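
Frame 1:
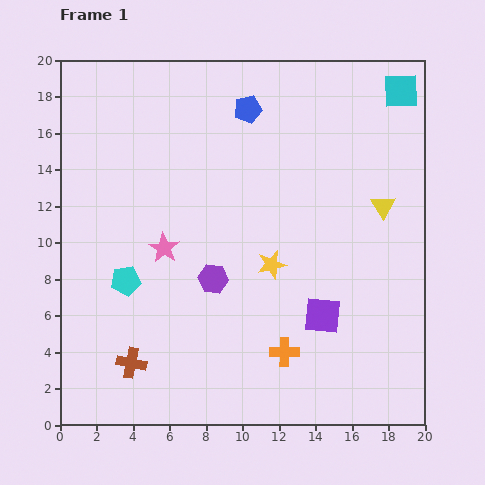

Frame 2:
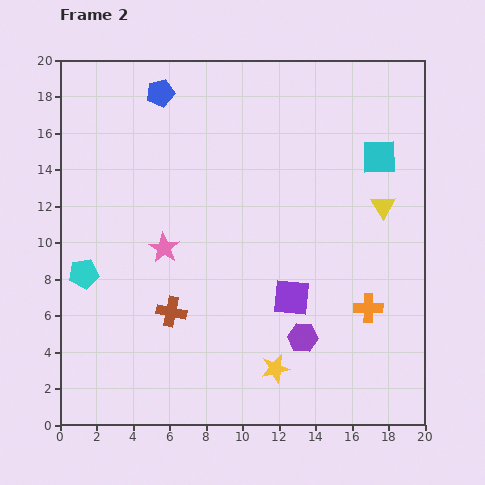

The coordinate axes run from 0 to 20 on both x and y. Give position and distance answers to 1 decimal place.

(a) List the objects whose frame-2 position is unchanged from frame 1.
the pink star, the yellow triangle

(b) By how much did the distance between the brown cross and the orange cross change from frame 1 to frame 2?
+2.4

Distance in frame 1: 8.4. Distance in frame 2: 10.8.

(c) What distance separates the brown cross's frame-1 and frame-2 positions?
3.6

The brown cross moved from (3.9, 3.4) to (6.1, 6.2), a distance of √(2.2² + 2.8²) ≈ 3.6.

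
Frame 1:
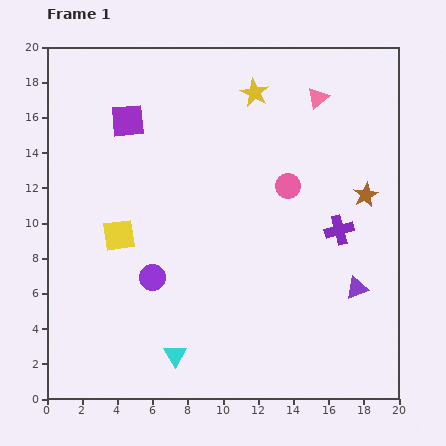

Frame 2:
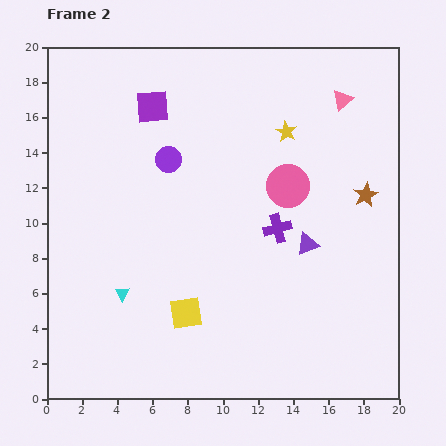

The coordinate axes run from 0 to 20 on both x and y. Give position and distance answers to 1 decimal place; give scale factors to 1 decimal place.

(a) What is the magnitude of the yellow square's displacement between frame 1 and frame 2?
5.8

The yellow square moved from (4.1, 9.3) to (7.9, 4.9), a distance of √(3.8² + 4.4²) ≈ 5.8.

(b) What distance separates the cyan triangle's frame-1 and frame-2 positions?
4.6

The cyan triangle moved from (7.3, 2.5) to (4.3, 6.0), a distance of √(3.0² + 3.5²) ≈ 4.6.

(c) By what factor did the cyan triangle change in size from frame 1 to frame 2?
0.7×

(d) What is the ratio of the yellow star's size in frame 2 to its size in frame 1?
0.8×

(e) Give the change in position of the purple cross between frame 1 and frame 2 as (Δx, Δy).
(-3.5, 0.1)

The purple cross was at (16.6, 9.6) in frame 1 and (13.1, 9.7) in frame 2.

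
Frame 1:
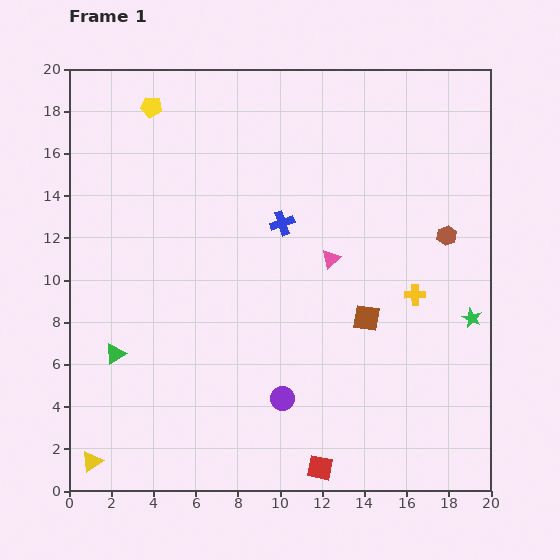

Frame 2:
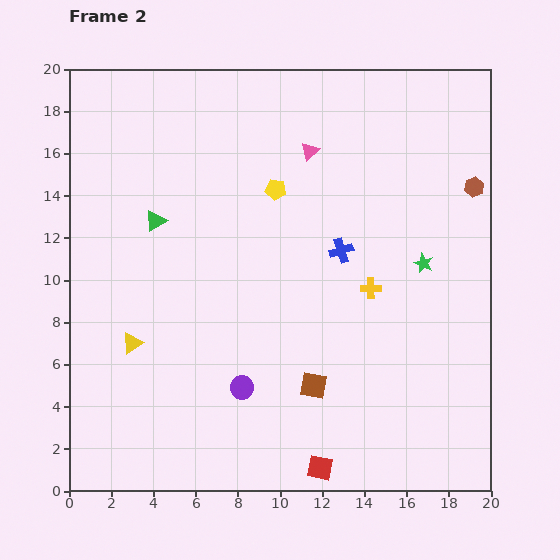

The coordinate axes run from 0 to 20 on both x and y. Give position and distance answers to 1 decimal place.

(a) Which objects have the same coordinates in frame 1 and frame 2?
the red square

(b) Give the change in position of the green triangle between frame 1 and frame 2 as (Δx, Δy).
(1.9, 6.3)

The green triangle was at (2.2, 6.5) in frame 1 and (4.1, 12.8) in frame 2.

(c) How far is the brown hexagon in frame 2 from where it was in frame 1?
2.6

The brown hexagon moved from (17.9, 12.1) to (19.2, 14.4), a distance of √(1.3² + 2.3²) ≈ 2.6.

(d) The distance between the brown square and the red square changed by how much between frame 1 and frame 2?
-3.5

Distance in frame 1: 7.4. Distance in frame 2: 3.9.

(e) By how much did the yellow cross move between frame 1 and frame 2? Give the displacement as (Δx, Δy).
(-2.1, 0.3)

The yellow cross was at (16.4, 9.3) in frame 1 and (14.3, 9.6) in frame 2.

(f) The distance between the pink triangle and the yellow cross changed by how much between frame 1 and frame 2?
+2.8

Distance in frame 1: 4.3. Distance in frame 2: 7.1.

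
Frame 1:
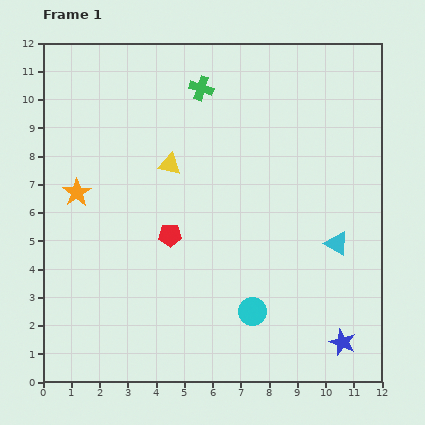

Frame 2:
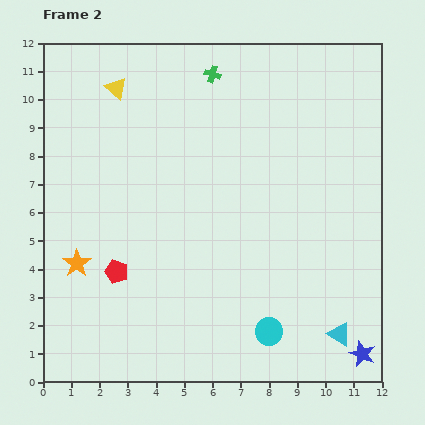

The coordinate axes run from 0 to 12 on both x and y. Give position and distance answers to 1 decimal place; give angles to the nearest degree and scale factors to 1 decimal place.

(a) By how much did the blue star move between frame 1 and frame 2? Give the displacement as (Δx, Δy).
(0.7, -0.4)

The blue star was at (10.6, 1.4) in frame 1 and (11.3, 1.0) in frame 2.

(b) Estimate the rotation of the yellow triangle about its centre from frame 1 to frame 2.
27° clockwise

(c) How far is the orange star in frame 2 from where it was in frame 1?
2.5

The orange star moved from (1.2, 6.7) to (1.2, 4.2), a distance of √(0.0² + 2.5²) ≈ 2.5.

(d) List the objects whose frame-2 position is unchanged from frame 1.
none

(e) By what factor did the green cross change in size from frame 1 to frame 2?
0.7×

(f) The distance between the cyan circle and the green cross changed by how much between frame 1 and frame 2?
+1.2

Distance in frame 1: 8.1. Distance in frame 2: 9.3.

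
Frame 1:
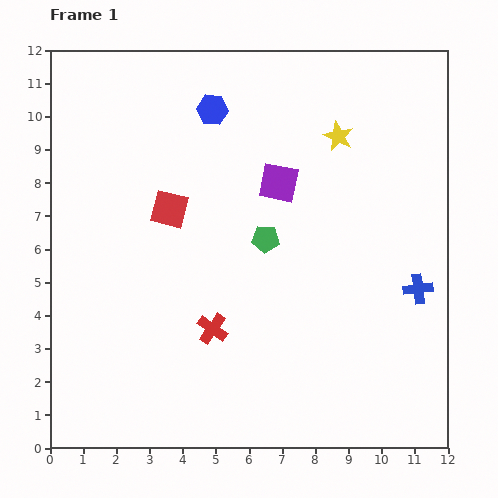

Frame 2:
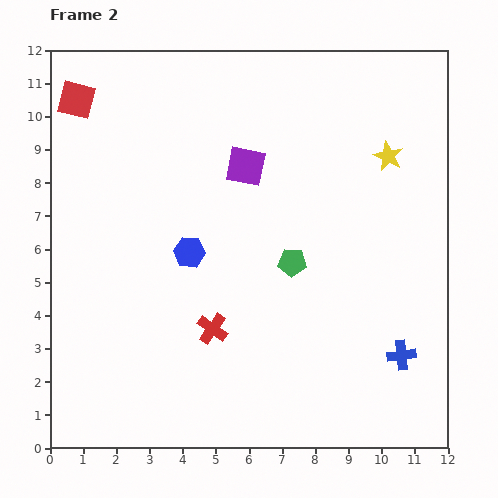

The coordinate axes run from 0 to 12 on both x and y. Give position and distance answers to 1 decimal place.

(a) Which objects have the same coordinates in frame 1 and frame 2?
the red cross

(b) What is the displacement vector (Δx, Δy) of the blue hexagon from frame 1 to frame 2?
(-0.7, -4.3)

The blue hexagon was at (4.9, 10.2) in frame 1 and (4.2, 5.9) in frame 2.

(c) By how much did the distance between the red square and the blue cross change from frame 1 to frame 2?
+4.6

Distance in frame 1: 7.9. Distance in frame 2: 12.5.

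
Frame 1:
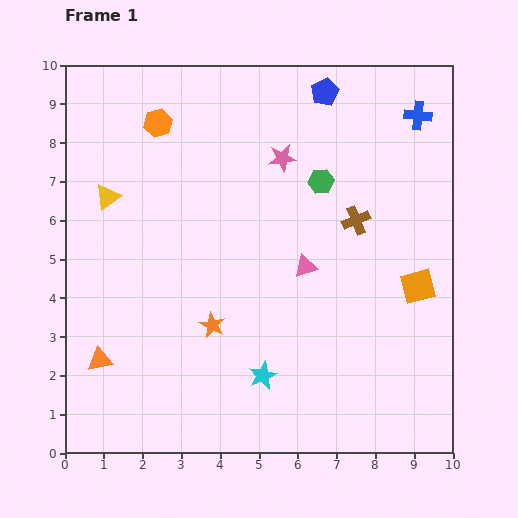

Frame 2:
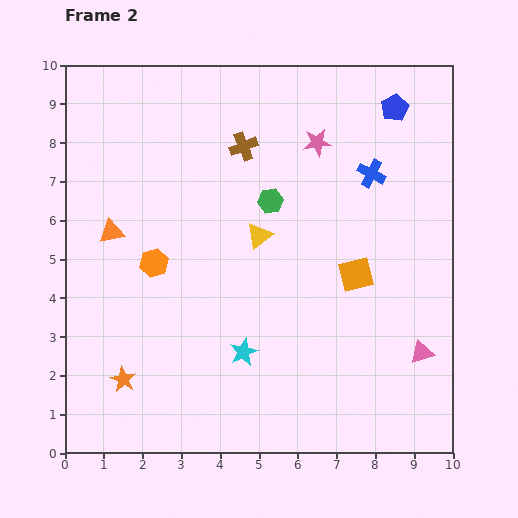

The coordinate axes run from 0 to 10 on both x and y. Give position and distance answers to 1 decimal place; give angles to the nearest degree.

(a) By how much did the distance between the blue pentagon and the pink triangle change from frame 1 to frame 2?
+1.8

Distance in frame 1: 4.5. Distance in frame 2: 6.3.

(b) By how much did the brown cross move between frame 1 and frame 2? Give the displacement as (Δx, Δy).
(-2.9, 1.9)

The brown cross was at (7.5, 6.0) in frame 1 and (4.6, 7.9) in frame 2.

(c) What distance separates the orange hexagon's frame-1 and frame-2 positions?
3.6

The orange hexagon moved from (2.4, 8.5) to (2.3, 4.9), a distance of √(0.1² + 3.6²) ≈ 3.6.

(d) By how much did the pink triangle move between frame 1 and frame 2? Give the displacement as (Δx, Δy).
(3.0, -2.2)

The pink triangle was at (6.2, 4.8) in frame 1 and (9.2, 2.6) in frame 2.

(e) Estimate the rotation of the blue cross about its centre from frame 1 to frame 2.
22° clockwise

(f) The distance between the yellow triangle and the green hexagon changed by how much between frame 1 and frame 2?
-4.6

Distance in frame 1: 5.5. Distance in frame 2: 0.9.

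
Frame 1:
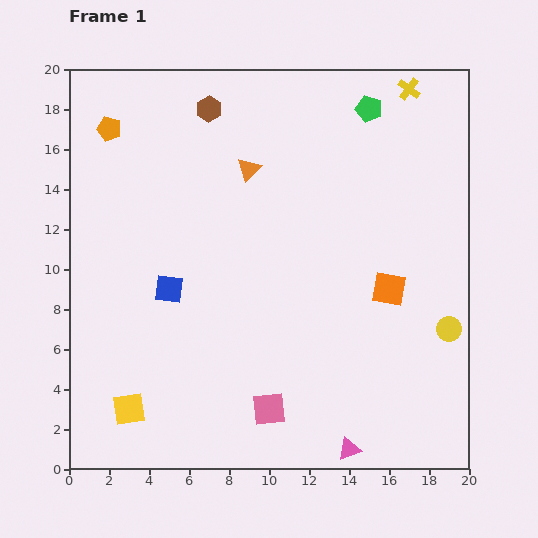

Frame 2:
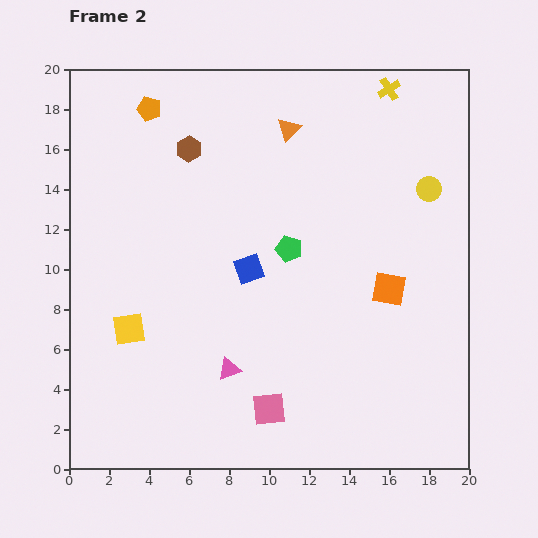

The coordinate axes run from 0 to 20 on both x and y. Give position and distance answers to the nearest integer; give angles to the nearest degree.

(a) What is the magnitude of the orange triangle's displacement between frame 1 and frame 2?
3

The orange triangle moved from (9, 15) to (11, 17), a distance of √(2² + 2²) ≈ 3.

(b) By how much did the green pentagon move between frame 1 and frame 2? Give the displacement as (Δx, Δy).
(-4, -7)

The green pentagon was at (15, 18) in frame 1 and (11, 11) in frame 2.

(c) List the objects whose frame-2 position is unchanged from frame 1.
the pink square, the orange square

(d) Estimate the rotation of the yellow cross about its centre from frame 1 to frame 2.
22° clockwise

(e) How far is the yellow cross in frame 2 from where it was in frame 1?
1

The yellow cross moved from (17, 19) to (16, 19), a distance of √(1² + 0²) ≈ 1.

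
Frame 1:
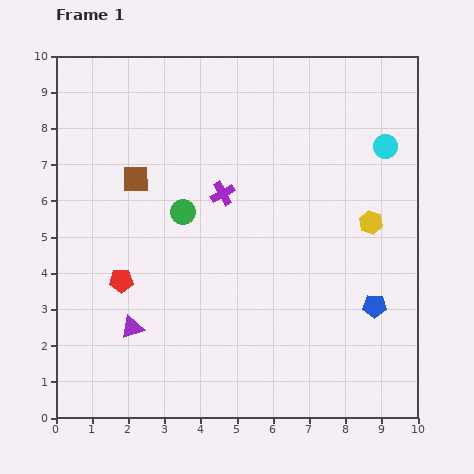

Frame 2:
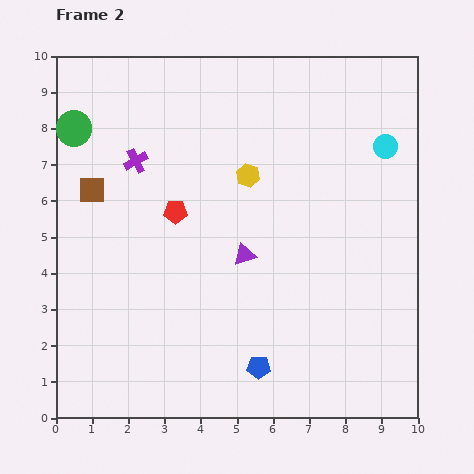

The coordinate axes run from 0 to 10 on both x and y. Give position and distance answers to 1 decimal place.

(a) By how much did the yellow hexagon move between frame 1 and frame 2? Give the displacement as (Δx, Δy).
(-3.4, 1.3)

The yellow hexagon was at (8.7, 5.4) in frame 1 and (5.3, 6.7) in frame 2.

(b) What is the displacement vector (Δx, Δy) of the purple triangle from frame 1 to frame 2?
(3.1, 2.0)

The purple triangle was at (2.1, 2.5) in frame 1 and (5.2, 4.5) in frame 2.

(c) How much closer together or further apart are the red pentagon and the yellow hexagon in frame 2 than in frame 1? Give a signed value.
-4.9

Distance in frame 1: 7.1. Distance in frame 2: 2.2.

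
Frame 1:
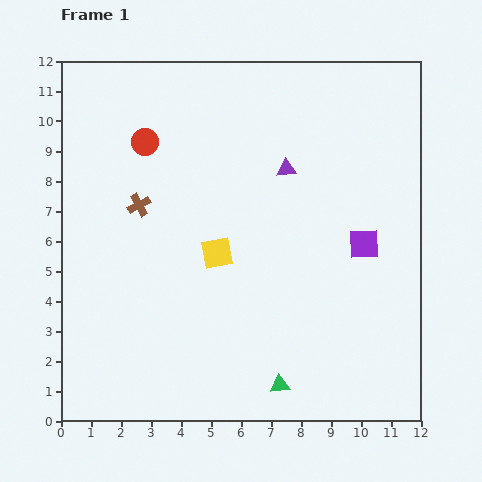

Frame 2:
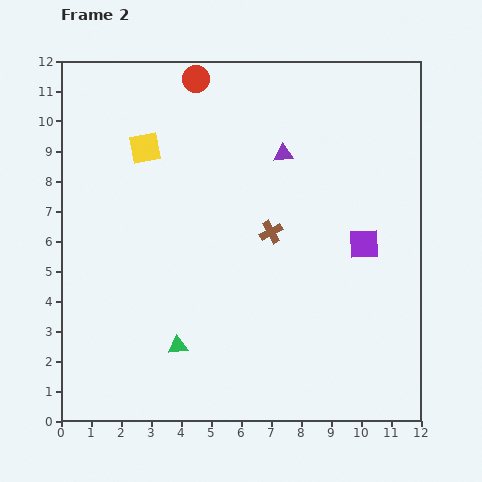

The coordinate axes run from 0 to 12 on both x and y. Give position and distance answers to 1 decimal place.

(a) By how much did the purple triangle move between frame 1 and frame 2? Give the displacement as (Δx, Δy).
(-0.1, 0.5)

The purple triangle was at (7.5, 8.4) in frame 1 and (7.4, 8.9) in frame 2.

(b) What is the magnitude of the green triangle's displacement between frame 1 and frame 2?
3.6

The green triangle moved from (7.3, 1.2) to (3.9, 2.5), a distance of √(3.4² + 1.3²) ≈ 3.6.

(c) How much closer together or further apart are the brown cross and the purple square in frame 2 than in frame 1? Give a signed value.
-4.5

Distance in frame 1: 7.6. Distance in frame 2: 3.1.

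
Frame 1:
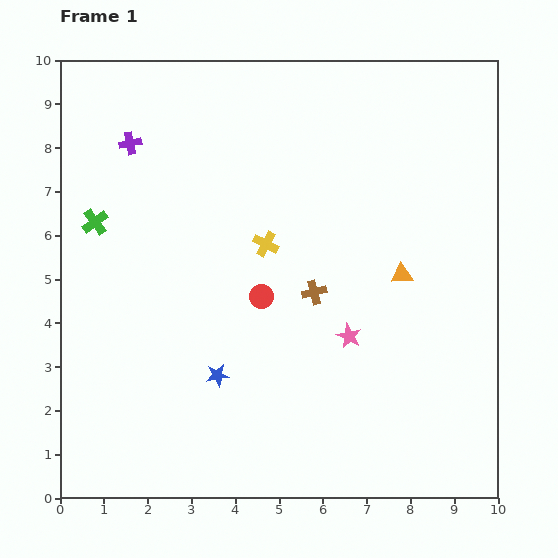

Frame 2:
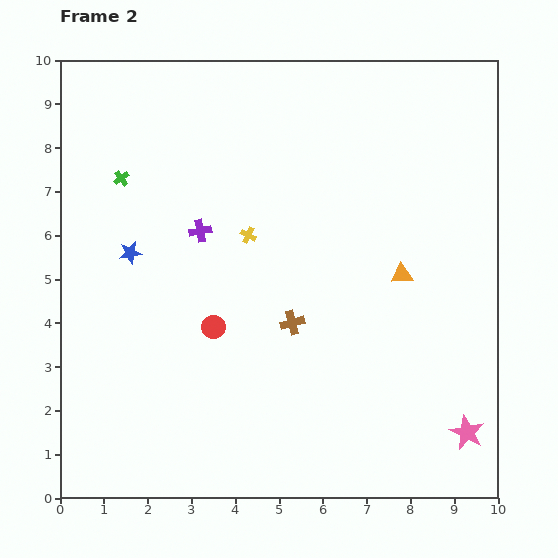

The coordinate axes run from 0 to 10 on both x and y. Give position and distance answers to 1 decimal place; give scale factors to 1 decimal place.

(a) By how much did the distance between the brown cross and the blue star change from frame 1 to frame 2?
+1.1

Distance in frame 1: 2.9. Distance in frame 2: 4.0.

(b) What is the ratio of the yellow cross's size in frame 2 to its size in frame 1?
0.6×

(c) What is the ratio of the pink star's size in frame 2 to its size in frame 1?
1.4×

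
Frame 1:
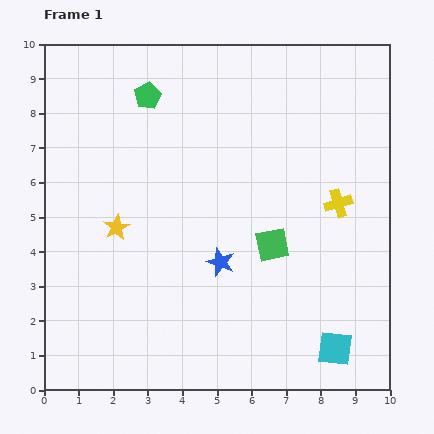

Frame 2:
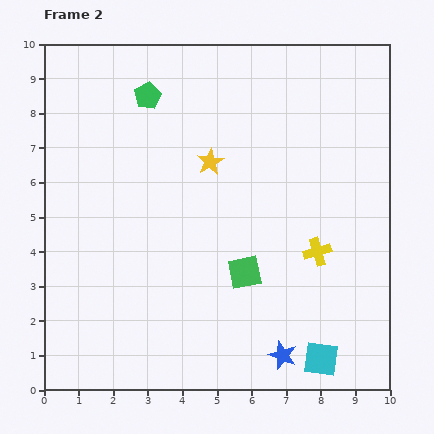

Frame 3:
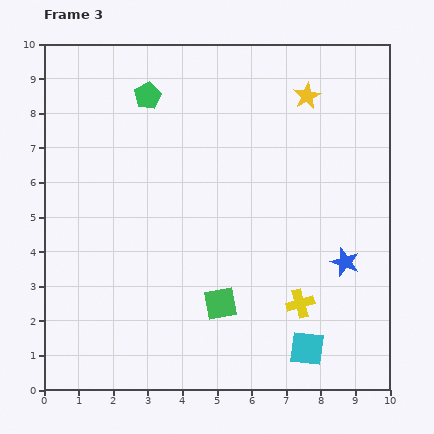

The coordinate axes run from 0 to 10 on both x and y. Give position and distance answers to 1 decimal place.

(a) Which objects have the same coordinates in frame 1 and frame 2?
the green pentagon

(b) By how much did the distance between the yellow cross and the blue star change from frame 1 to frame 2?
-0.6

Distance in frame 1: 3.8. Distance in frame 2: 3.2.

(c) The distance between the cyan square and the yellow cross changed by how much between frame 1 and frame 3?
-2.9

Distance in frame 1: 4.2. Distance in frame 3: 1.3.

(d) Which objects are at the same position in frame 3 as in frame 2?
the green pentagon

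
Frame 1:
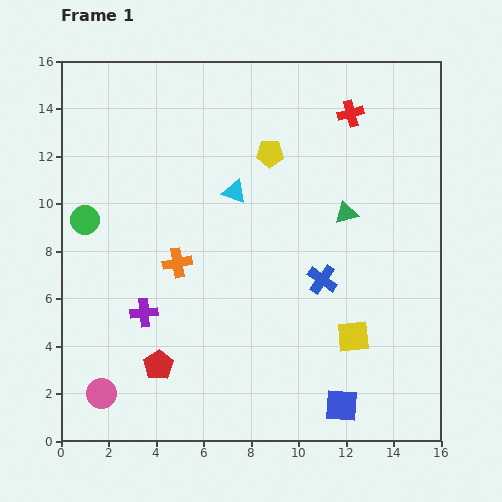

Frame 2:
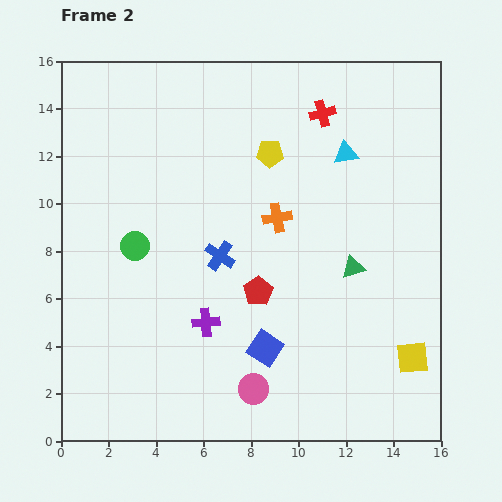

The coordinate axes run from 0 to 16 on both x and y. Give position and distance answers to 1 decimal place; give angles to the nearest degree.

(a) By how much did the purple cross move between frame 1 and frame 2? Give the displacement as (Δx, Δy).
(2.6, -0.4)

The purple cross was at (3.5, 5.4) in frame 1 and (6.1, 5.0) in frame 2.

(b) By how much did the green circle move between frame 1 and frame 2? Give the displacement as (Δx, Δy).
(2.1, -1.1)

The green circle was at (1.0, 9.3) in frame 1 and (3.1, 8.2) in frame 2.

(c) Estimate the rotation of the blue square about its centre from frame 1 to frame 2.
30° clockwise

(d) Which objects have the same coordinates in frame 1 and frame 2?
the yellow pentagon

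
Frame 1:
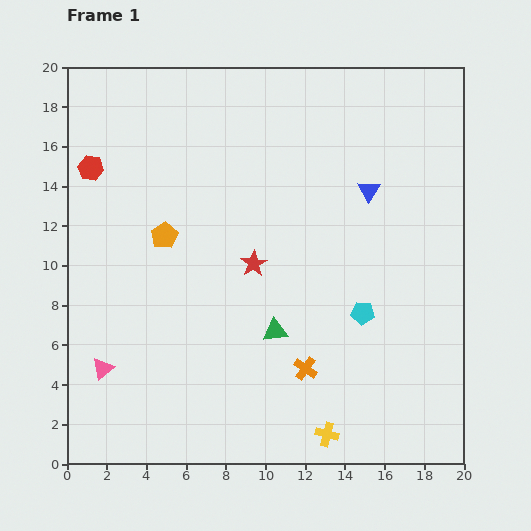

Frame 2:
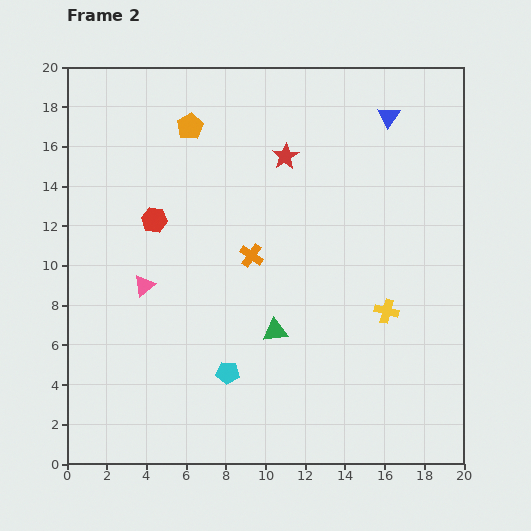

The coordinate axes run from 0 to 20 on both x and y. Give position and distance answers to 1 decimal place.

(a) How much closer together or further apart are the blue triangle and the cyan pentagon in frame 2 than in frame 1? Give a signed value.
+9.0

Distance in frame 1: 6.2. Distance in frame 2: 15.2.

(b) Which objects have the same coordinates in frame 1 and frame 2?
the green triangle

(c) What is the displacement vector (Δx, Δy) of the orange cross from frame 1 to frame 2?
(-2.7, 5.7)

The orange cross was at (12.0, 4.8) in frame 1 and (9.3, 10.5) in frame 2.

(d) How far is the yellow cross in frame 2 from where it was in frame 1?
6.9

The yellow cross moved from (13.1, 1.5) to (16.1, 7.7), a distance of √(3.0² + 6.2²) ≈ 6.9.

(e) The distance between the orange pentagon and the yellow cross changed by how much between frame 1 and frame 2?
+0.7

Distance in frame 1: 12.9. Distance in frame 2: 13.6.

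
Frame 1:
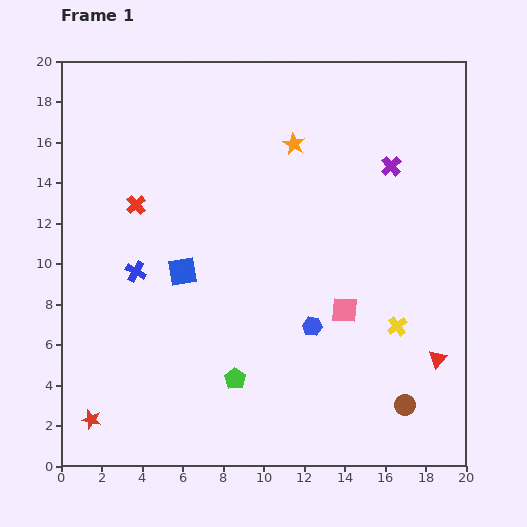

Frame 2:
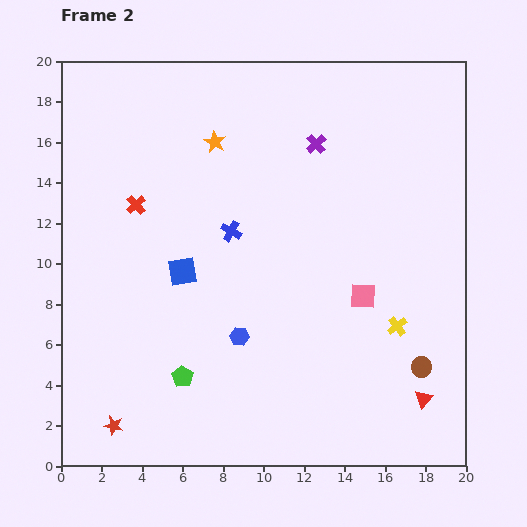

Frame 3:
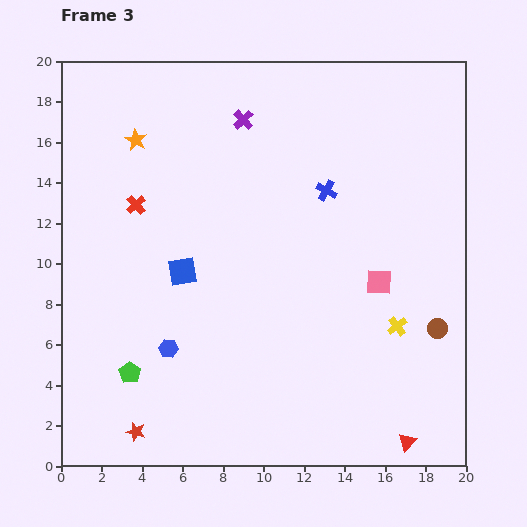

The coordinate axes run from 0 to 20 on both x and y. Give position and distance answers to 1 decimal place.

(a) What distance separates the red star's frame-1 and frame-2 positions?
1.1

The red star moved from (1.5, 2.3) to (2.6, 2.0), a distance of √(1.1² + 0.3²) ≈ 1.1.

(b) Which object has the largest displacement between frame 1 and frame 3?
the blue cross

(moved 10.2; next 7.8)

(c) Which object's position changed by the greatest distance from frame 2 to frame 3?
the blue cross

(moved 5.1; next 3.9)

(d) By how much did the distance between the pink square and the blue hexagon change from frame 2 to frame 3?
+4.5

Distance in frame 2: 6.4. Distance in frame 3: 10.9.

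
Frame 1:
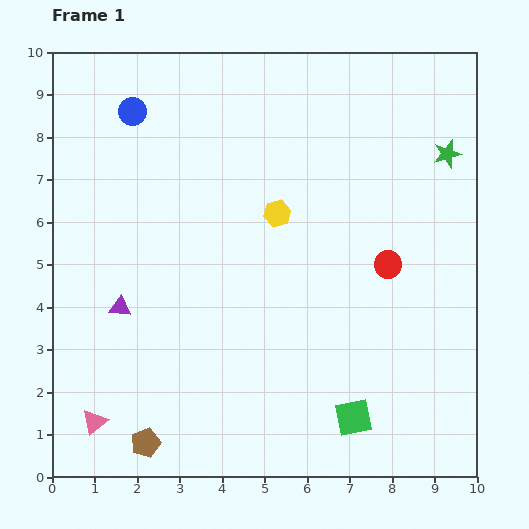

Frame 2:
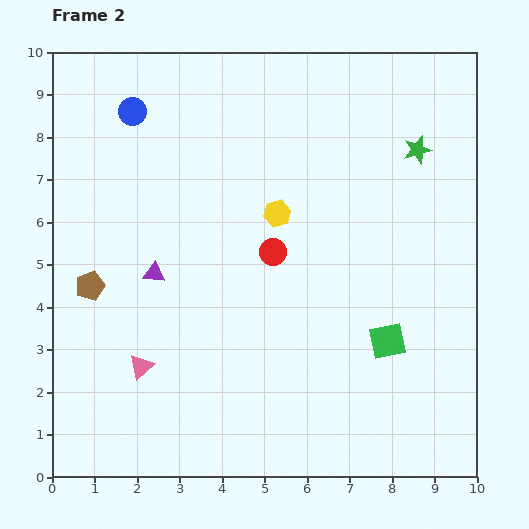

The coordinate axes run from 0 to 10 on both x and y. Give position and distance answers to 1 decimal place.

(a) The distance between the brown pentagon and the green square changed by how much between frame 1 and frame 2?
+2.2

Distance in frame 1: 4.9. Distance in frame 2: 7.1.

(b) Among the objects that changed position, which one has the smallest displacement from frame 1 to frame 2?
the green star

(moved 0.7)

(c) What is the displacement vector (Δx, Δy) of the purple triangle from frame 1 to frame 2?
(0.8, 0.8)

The purple triangle was at (1.6, 4.0) in frame 1 and (2.4, 4.8) in frame 2.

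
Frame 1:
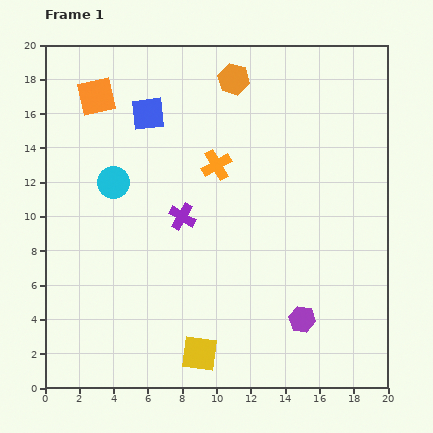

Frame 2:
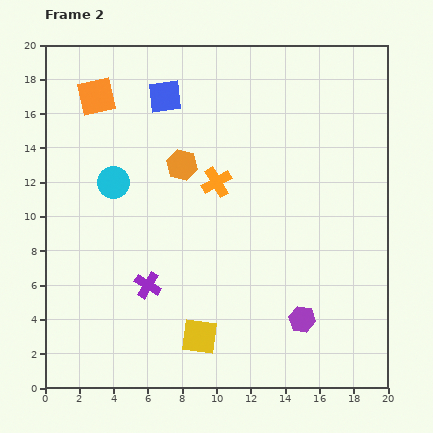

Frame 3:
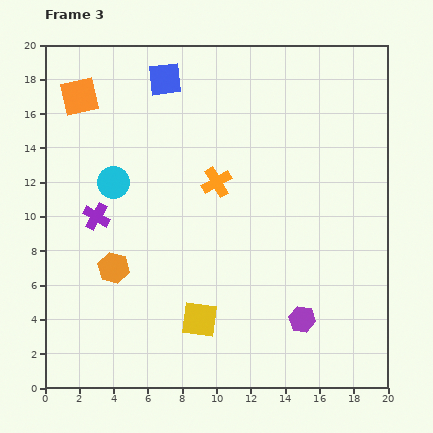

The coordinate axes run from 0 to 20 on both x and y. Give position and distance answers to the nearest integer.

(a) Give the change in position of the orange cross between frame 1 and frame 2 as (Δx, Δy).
(0, -1)

The orange cross was at (10, 13) in frame 1 and (10, 12) in frame 2.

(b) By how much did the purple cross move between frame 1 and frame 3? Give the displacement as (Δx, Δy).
(-5, 0)

The purple cross was at (8, 10) in frame 1 and (3, 10) in frame 3.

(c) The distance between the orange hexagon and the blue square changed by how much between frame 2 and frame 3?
+7

Distance in frame 2: 4. Distance in frame 3: 11.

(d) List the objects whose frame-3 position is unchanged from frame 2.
the purple hexagon, the cyan circle, the orange cross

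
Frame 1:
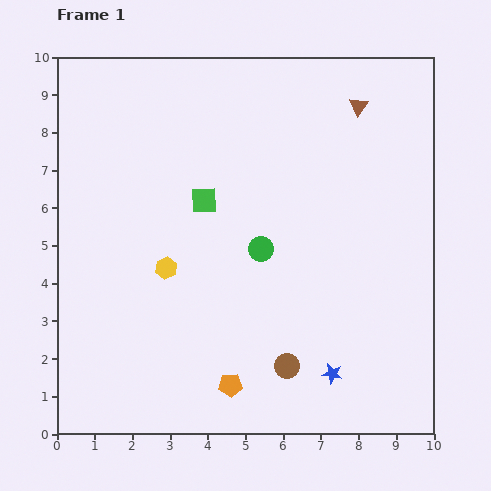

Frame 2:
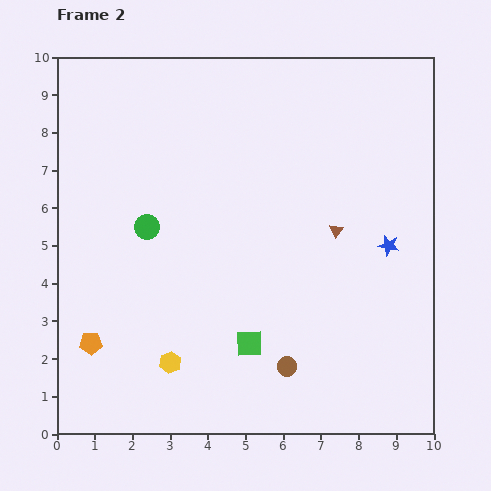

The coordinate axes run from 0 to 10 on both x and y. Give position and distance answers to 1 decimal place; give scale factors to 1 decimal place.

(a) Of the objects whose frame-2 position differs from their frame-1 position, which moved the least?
the yellow hexagon

(moved 2.5)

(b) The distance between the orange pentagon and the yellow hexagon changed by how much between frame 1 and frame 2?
-1.3

Distance in frame 1: 3.5. Distance in frame 2: 2.2.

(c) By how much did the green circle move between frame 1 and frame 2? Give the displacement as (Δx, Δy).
(-3.0, 0.6)

The green circle was at (5.4, 4.9) in frame 1 and (2.4, 5.5) in frame 2.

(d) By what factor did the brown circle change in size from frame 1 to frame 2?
0.8×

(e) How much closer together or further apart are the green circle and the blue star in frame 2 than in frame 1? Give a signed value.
+2.6

Distance in frame 1: 3.8. Distance in frame 2: 6.4.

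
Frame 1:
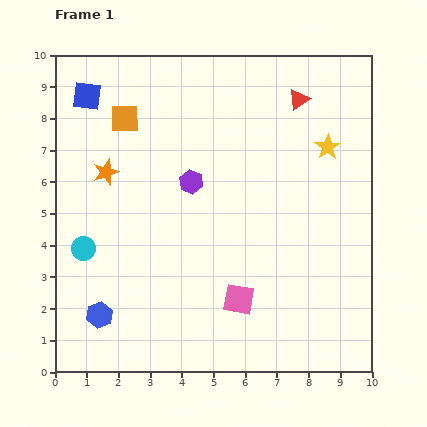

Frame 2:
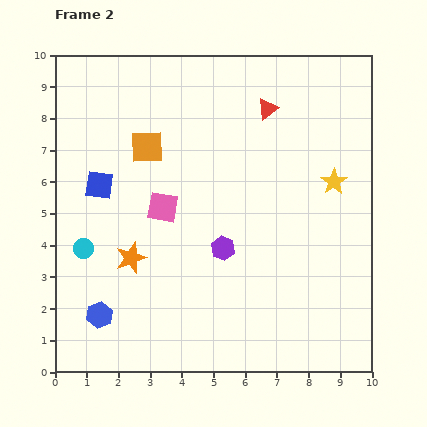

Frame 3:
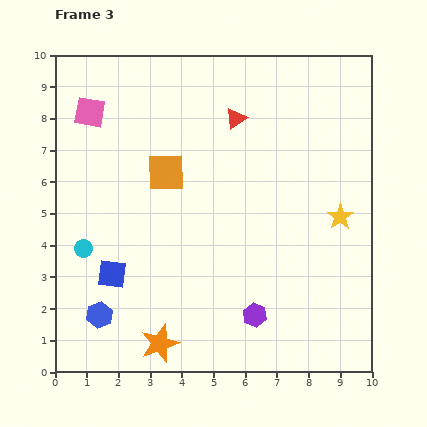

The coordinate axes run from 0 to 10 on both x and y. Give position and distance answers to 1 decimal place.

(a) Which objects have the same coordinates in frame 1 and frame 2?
the blue hexagon, the cyan circle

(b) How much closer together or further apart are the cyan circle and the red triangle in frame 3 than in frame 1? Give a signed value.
-2.0

Distance in frame 1: 8.3. Distance in frame 3: 6.3.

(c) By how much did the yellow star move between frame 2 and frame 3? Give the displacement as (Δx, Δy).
(0.2, -1.1)

The yellow star was at (8.8, 6.0) in frame 2 and (9.0, 4.9) in frame 3.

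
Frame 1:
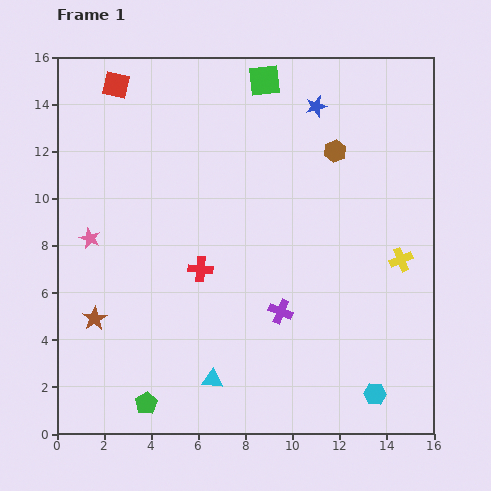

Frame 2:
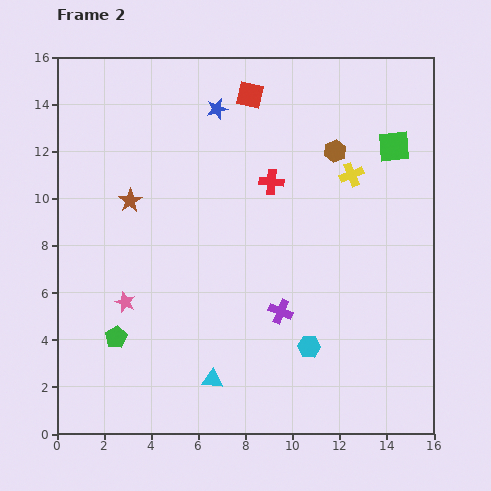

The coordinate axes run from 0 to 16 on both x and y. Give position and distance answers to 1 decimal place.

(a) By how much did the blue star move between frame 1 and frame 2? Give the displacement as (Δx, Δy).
(-4.2, -0.1)

The blue star was at (11.0, 13.9) in frame 1 and (6.8, 13.8) in frame 2.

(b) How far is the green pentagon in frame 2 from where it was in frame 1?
3.1

The green pentagon moved from (3.8, 1.3) to (2.5, 4.1), a distance of √(1.3² + 2.8²) ≈ 3.1.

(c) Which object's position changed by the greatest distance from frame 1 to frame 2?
the green square

(moved 6.2; next 5.7)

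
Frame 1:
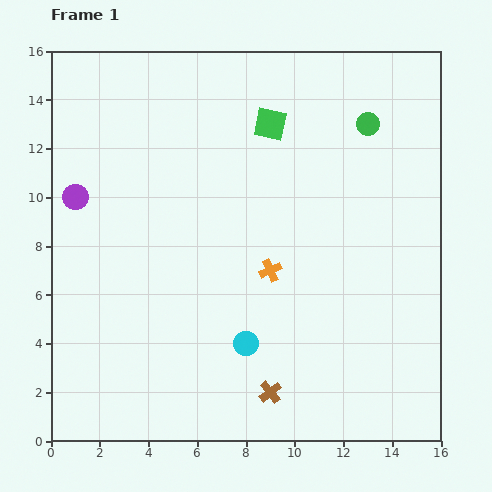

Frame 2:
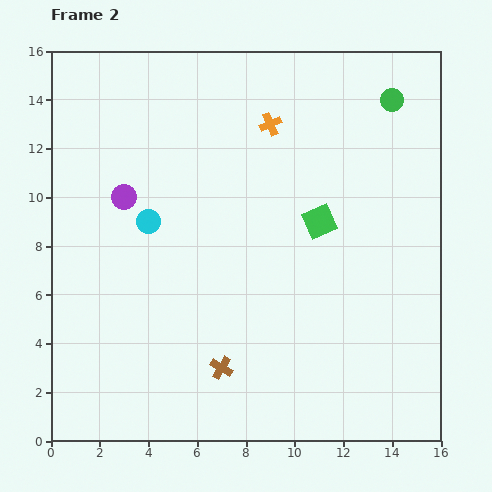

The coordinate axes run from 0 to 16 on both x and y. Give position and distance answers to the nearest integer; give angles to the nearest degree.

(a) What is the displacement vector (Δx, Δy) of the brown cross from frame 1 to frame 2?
(-2, 1)

The brown cross was at (9, 2) in frame 1 and (7, 3) in frame 2.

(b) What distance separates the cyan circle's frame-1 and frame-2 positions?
6

The cyan circle moved from (8, 4) to (4, 9), a distance of √(4² + 5²) ≈ 6.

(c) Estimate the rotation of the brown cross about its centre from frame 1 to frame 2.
21° counter-clockwise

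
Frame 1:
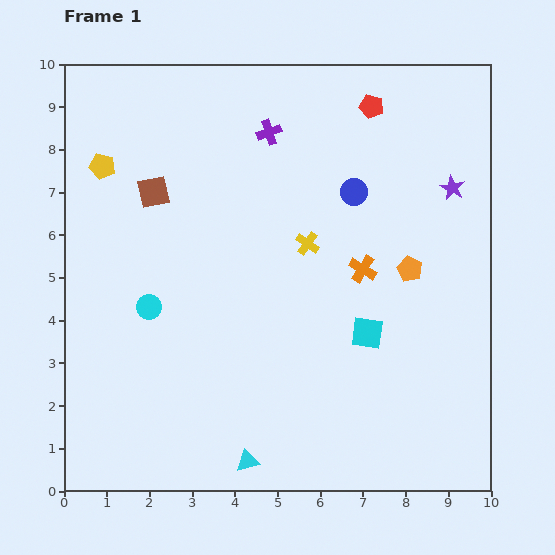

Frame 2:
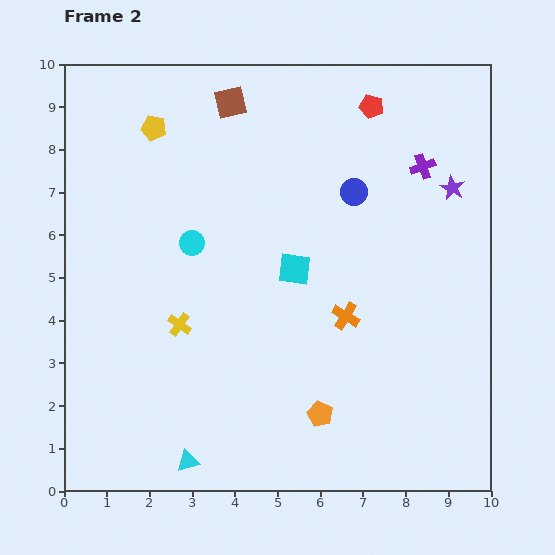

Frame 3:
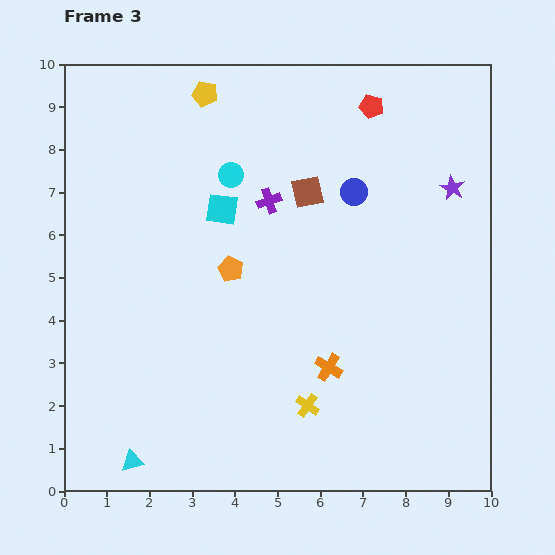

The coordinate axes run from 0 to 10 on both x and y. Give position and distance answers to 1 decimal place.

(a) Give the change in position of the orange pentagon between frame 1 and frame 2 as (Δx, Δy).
(-2.1, -3.4)

The orange pentagon was at (8.1, 5.2) in frame 1 and (6.0, 1.8) in frame 2.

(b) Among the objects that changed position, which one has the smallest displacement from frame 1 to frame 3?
the purple cross

(moved 1.6)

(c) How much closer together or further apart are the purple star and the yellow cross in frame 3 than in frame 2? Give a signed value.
-1.1

Distance in frame 2: 7.2. Distance in frame 3: 6.1.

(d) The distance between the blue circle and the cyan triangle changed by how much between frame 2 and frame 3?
+0.8

Distance in frame 2: 7.4. Distance in frame 3: 8.2.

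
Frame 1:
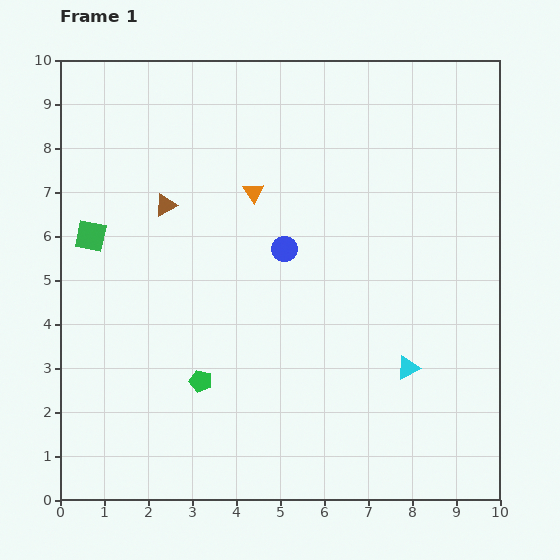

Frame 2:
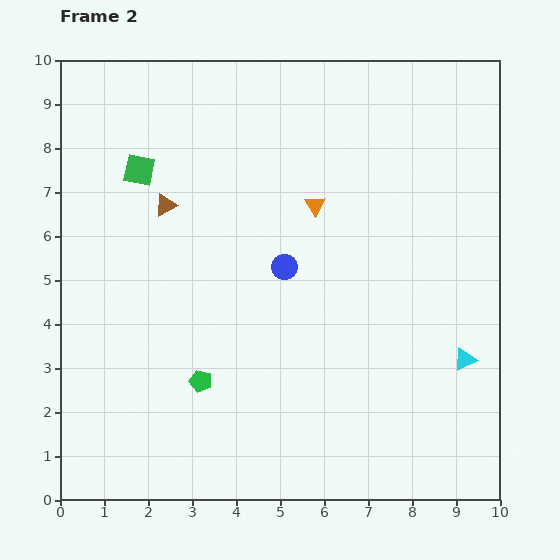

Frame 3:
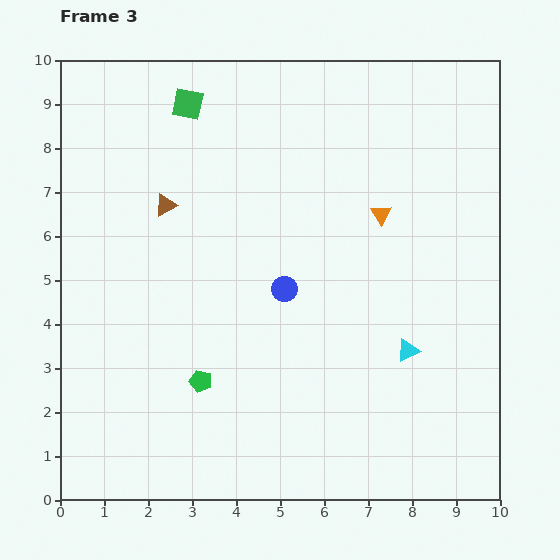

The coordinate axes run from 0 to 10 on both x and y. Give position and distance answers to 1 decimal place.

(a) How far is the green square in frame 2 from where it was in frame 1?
1.9

The green square moved from (0.7, 6.0) to (1.8, 7.5), a distance of √(1.1² + 1.5²) ≈ 1.9.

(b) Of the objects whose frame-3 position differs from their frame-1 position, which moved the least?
the cyan triangle

(moved 0.4)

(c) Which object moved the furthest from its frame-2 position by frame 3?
the green square

(moved 1.9; next 1.5)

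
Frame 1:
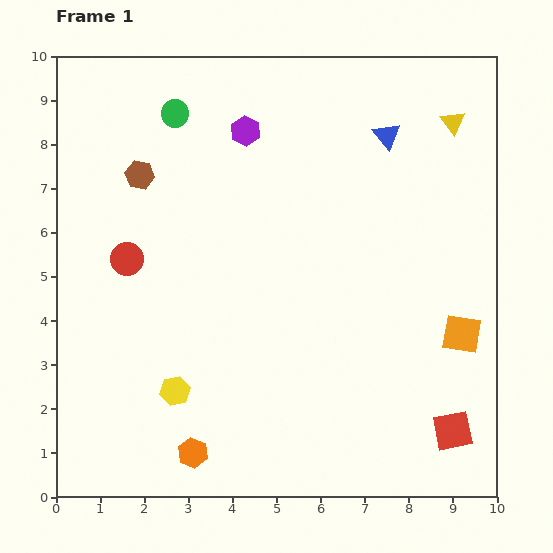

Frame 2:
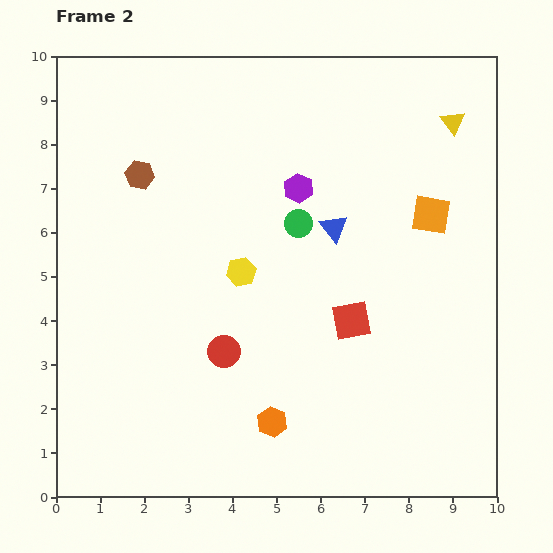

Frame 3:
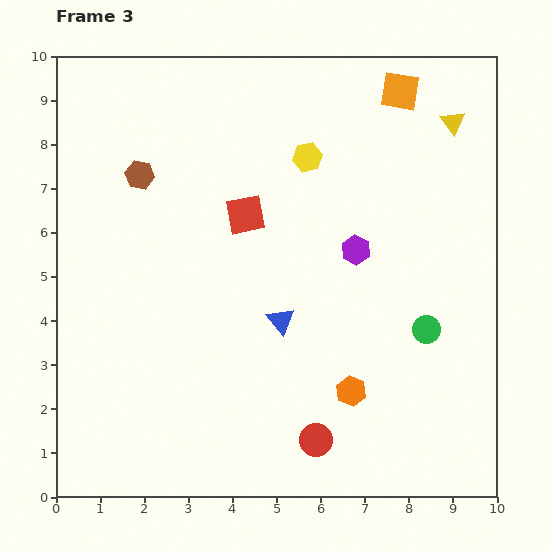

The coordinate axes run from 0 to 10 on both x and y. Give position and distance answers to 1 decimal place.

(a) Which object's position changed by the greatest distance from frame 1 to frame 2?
the green circle

(moved 3.8; next 3.4)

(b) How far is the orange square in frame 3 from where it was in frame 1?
5.7

The orange square moved from (9.2, 3.7) to (7.8, 9.2), a distance of √(1.4² + 5.5²) ≈ 5.7.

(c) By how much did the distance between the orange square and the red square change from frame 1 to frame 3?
+2.3

Distance in frame 1: 2.2. Distance in frame 3: 4.5.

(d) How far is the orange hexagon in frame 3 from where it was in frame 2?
1.9

The orange hexagon moved from (4.9, 1.7) to (6.7, 2.4), a distance of √(1.8² + 0.7²) ≈ 1.9.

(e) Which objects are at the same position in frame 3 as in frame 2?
the brown hexagon, the yellow triangle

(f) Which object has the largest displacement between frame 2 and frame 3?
the green circle

(moved 3.8; next 3.4)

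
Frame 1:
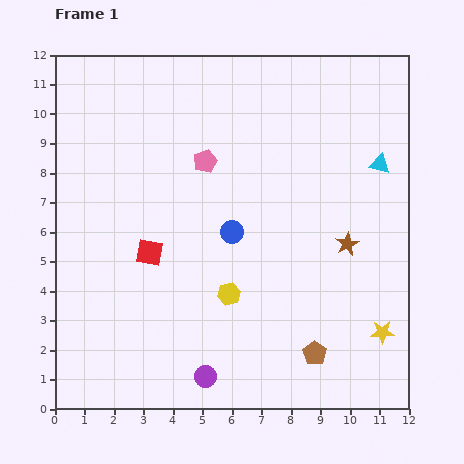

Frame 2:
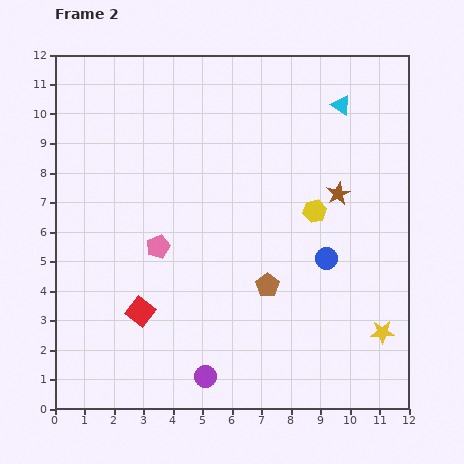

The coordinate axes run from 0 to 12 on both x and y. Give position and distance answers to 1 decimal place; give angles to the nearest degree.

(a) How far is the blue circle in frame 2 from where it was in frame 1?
3.3

The blue circle moved from (6.0, 6.0) to (9.2, 5.1), a distance of √(3.2² + 0.9²) ≈ 3.3.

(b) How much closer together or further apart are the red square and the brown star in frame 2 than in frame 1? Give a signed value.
+1.1

Distance in frame 1: 6.7. Distance in frame 2: 7.8.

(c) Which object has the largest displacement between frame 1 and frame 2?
the yellow hexagon

(moved 4.0; next 3.3)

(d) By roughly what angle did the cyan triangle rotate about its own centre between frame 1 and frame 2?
18° clockwise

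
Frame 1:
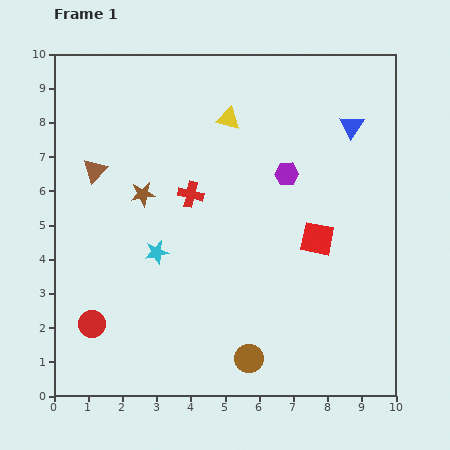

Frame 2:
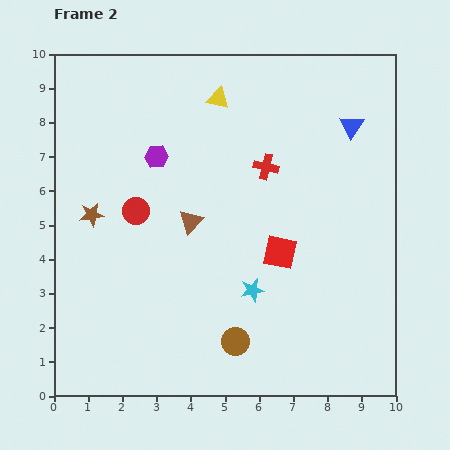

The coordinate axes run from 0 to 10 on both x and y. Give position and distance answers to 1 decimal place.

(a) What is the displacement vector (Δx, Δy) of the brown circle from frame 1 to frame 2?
(-0.4, 0.5)

The brown circle was at (5.7, 1.1) in frame 1 and (5.3, 1.6) in frame 2.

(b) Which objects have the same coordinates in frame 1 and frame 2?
the blue triangle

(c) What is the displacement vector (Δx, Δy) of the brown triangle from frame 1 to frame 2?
(2.8, -1.5)

The brown triangle was at (1.2, 6.6) in frame 1 and (4.0, 5.1) in frame 2.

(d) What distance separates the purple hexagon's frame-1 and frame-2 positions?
3.8

The purple hexagon moved from (6.8, 6.5) to (3.0, 7.0), a distance of √(3.8² + 0.5²) ≈ 3.8.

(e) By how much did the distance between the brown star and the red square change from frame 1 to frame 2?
+0.3

Distance in frame 1: 5.3. Distance in frame 2: 5.6.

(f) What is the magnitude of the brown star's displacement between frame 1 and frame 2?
1.6

The brown star moved from (2.6, 5.9) to (1.1, 5.3), a distance of √(1.5² + 0.6²) ≈ 1.6.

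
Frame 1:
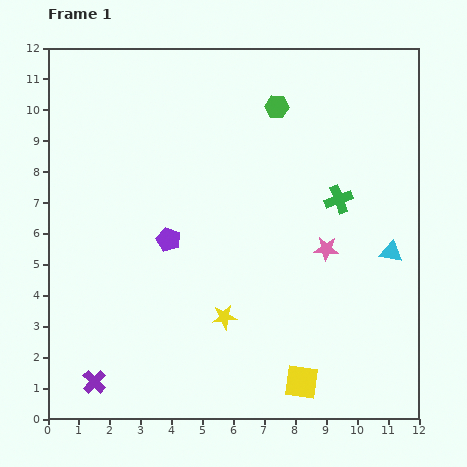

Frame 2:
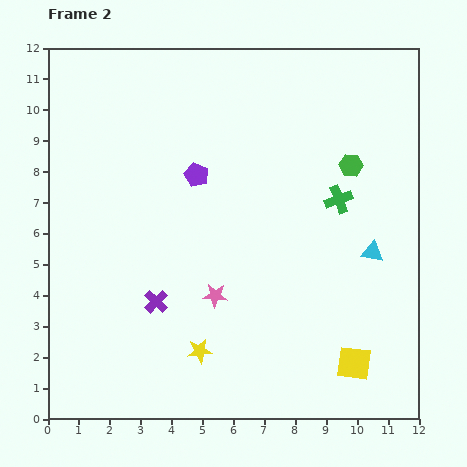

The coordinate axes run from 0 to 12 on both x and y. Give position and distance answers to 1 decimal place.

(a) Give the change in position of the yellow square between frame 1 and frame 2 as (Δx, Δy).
(1.7, 0.6)

The yellow square was at (8.2, 1.2) in frame 1 and (9.9, 1.8) in frame 2.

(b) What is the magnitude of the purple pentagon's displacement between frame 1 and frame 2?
2.3

The purple pentagon moved from (3.9, 5.8) to (4.8, 7.9), a distance of √(0.9² + 2.1²) ≈ 2.3.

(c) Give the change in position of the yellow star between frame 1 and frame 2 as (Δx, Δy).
(-0.8, -1.1)

The yellow star was at (5.7, 3.3) in frame 1 and (4.9, 2.2) in frame 2.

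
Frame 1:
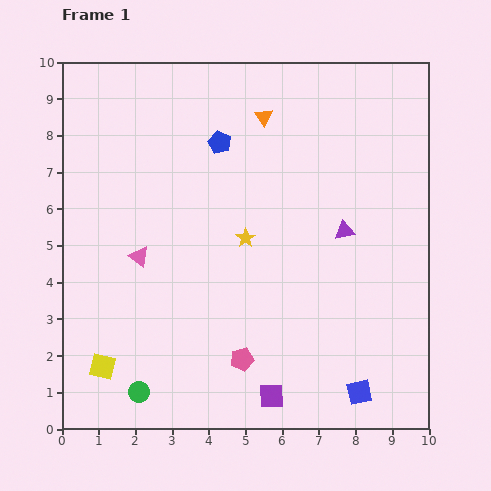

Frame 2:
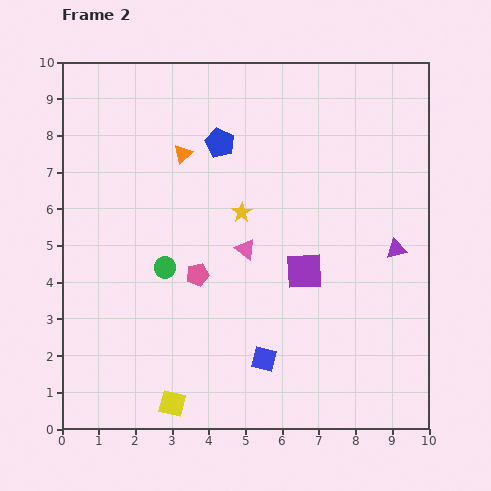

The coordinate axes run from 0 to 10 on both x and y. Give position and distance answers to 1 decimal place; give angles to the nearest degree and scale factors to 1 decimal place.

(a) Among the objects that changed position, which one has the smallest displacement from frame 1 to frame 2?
the yellow star

(moved 0.7)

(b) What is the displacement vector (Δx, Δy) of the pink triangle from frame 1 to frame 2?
(2.9, 0.2)

The pink triangle was at (2.1, 4.7) in frame 1 and (5.0, 4.9) in frame 2.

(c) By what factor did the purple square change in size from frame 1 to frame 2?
1.5×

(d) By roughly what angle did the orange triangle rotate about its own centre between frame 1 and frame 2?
24° clockwise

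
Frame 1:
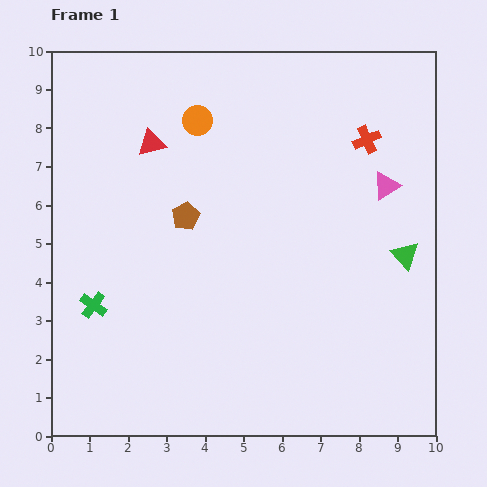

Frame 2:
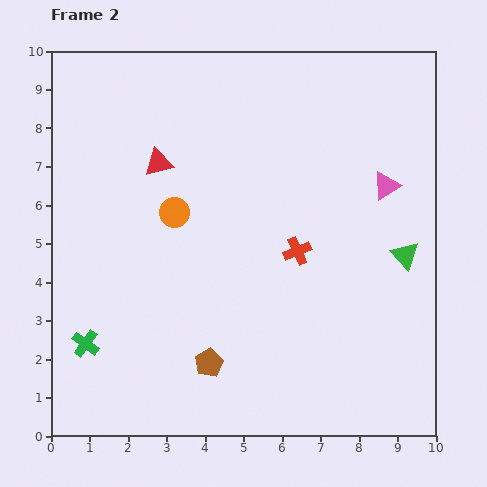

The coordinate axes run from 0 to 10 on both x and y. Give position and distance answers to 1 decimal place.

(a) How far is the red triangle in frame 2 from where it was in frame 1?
0.5

The red triangle moved from (2.6, 7.6) to (2.8, 7.1), a distance of √(0.2² + 0.5²) ≈ 0.5.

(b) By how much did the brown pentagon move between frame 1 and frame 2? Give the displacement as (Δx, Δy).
(0.6, -3.8)

The brown pentagon was at (3.5, 5.7) in frame 1 and (4.1, 1.9) in frame 2.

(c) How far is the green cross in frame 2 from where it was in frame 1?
1.0

The green cross moved from (1.1, 3.4) to (0.9, 2.4), a distance of √(0.2² + 1.0²) ≈ 1.0.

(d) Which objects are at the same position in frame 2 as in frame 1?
the green triangle, the pink triangle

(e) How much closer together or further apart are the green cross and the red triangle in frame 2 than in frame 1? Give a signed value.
+0.6

Distance in frame 1: 4.5. Distance in frame 2: 5.1.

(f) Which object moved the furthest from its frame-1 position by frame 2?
the brown pentagon

(moved 3.8; next 3.4)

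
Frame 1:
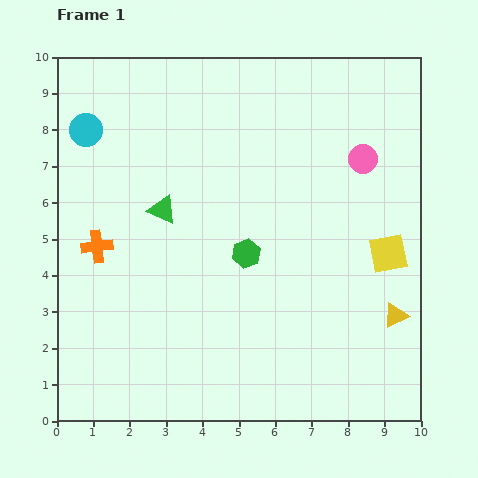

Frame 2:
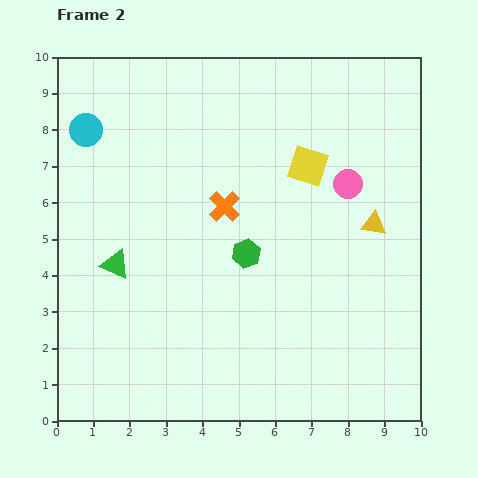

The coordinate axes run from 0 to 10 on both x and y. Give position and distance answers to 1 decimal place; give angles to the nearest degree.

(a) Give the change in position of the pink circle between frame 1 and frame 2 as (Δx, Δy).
(-0.4, -0.7)

The pink circle was at (8.4, 7.2) in frame 1 and (8.0, 6.5) in frame 2.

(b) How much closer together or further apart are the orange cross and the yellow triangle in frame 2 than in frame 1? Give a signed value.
-4.3

Distance in frame 1: 8.4. Distance in frame 2: 4.1.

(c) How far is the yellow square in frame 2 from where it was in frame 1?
3.3

The yellow square moved from (9.1, 4.6) to (6.9, 7.0), a distance of √(2.2² + 2.4²) ≈ 3.3.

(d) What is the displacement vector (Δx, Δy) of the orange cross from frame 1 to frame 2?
(3.5, 1.1)

The orange cross was at (1.1, 4.8) in frame 1 and (4.6, 5.9) in frame 2.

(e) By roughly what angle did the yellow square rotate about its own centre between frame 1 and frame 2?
30° clockwise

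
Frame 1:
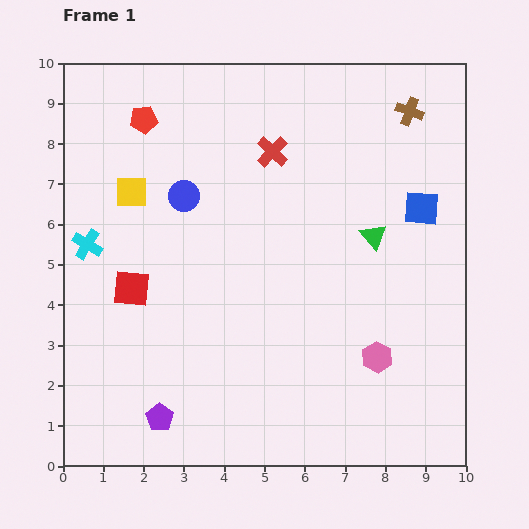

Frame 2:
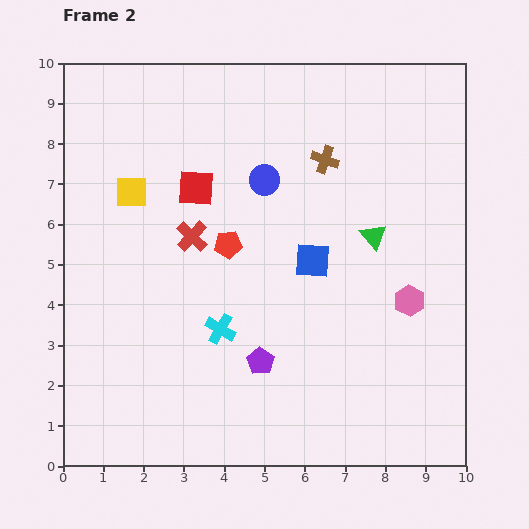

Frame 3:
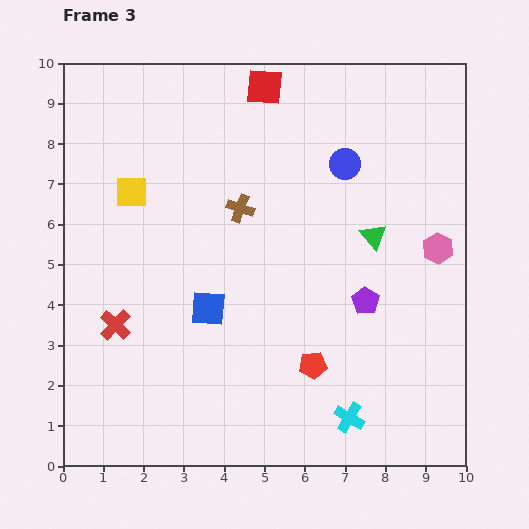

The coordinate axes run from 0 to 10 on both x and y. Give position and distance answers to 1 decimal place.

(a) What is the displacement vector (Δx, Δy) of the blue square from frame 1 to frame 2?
(-2.7, -1.3)

The blue square was at (8.9, 6.4) in frame 1 and (6.2, 5.1) in frame 2.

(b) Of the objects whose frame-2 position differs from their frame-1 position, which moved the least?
the pink hexagon

(moved 1.6)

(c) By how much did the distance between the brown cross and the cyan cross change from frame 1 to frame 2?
-3.8

Distance in frame 1: 8.7. Distance in frame 2: 4.9.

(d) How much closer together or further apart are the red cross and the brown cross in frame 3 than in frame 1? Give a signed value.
+0.7

Distance in frame 1: 3.5. Distance in frame 3: 4.2.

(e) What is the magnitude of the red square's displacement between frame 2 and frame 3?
3.0

The red square moved from (3.3, 6.9) to (5.0, 9.4), a distance of √(1.7² + 2.5²) ≈ 3.0.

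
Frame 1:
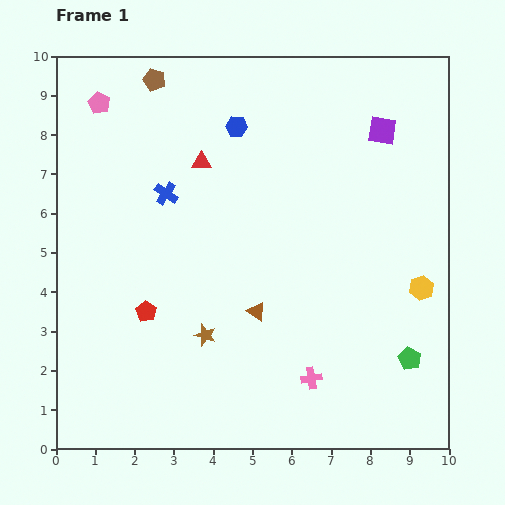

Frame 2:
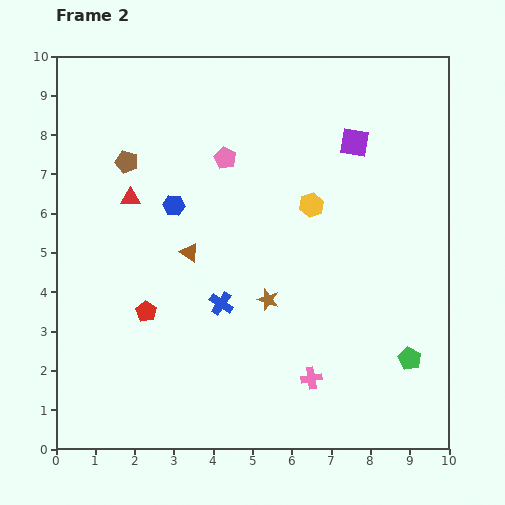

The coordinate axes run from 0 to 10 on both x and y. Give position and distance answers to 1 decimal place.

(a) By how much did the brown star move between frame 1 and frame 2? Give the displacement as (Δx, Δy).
(1.6, 0.9)

The brown star was at (3.8, 2.9) in frame 1 and (5.4, 3.8) in frame 2.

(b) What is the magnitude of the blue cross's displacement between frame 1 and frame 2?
3.1

The blue cross moved from (2.8, 6.5) to (4.2, 3.7), a distance of √(1.4² + 2.8²) ≈ 3.1.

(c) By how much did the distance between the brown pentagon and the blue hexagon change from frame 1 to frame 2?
-0.8

Distance in frame 1: 2.4. Distance in frame 2: 1.6.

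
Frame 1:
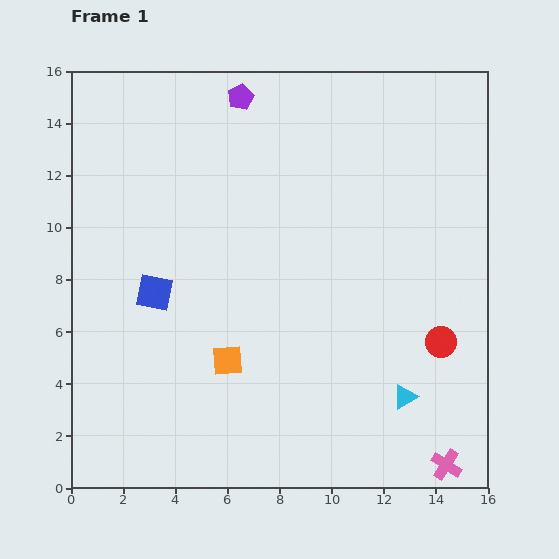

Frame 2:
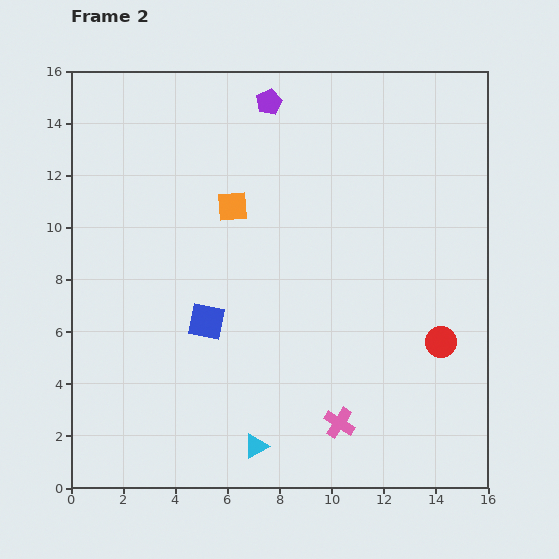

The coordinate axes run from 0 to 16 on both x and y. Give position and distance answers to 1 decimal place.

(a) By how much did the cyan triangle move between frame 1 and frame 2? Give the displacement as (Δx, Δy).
(-5.7, -1.9)

The cyan triangle was at (12.8, 3.5) in frame 1 and (7.1, 1.6) in frame 2.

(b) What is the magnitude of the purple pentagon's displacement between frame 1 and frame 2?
1.1

The purple pentagon moved from (6.5, 15.0) to (7.6, 14.8), a distance of √(1.1² + 0.2²) ≈ 1.1.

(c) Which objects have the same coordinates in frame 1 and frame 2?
the red circle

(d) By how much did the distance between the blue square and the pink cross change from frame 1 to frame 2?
-6.6

Distance in frame 1: 13.0. Distance in frame 2: 6.4.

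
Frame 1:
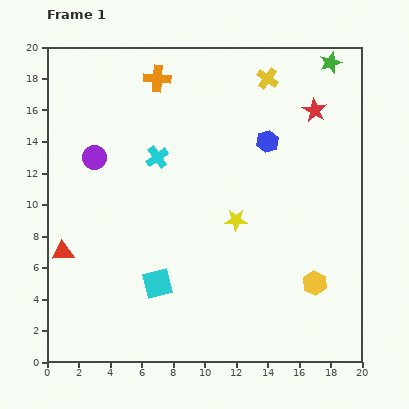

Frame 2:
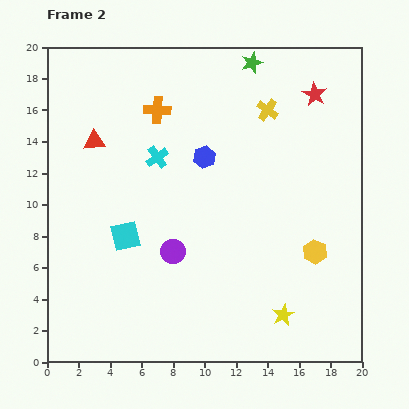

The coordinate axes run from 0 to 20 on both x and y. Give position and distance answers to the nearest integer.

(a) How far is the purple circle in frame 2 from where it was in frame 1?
8

The purple circle moved from (3, 13) to (8, 7), a distance of √(5² + 6²) ≈ 8.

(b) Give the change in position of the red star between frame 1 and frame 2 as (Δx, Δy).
(0, 1)

The red star was at (17, 16) in frame 1 and (17, 17) in frame 2.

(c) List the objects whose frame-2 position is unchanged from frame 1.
the cyan cross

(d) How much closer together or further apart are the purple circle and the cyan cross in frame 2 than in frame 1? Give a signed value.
+2

Distance in frame 1: 4. Distance in frame 2: 6.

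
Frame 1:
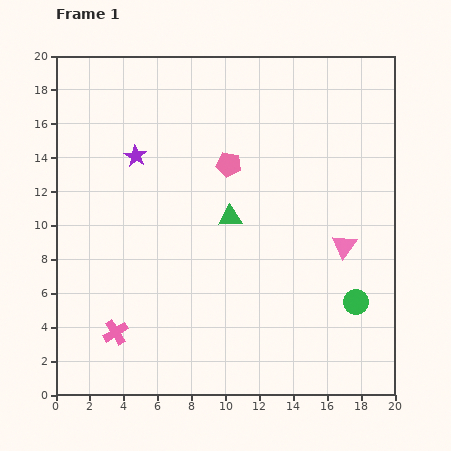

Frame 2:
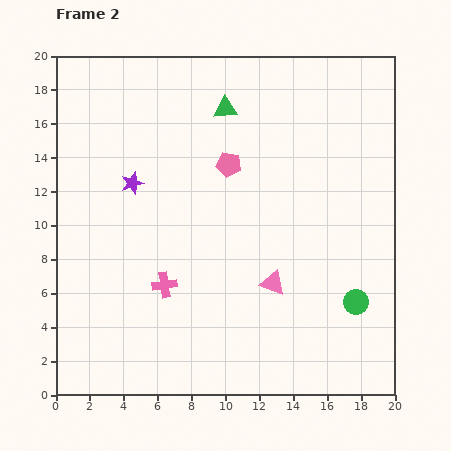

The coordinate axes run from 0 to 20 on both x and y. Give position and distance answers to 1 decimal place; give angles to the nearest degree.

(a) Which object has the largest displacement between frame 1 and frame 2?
the green triangle

(moved 6.4; next 4.7)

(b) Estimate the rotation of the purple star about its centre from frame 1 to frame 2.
25° clockwise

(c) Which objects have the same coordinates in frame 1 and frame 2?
the pink pentagon, the green circle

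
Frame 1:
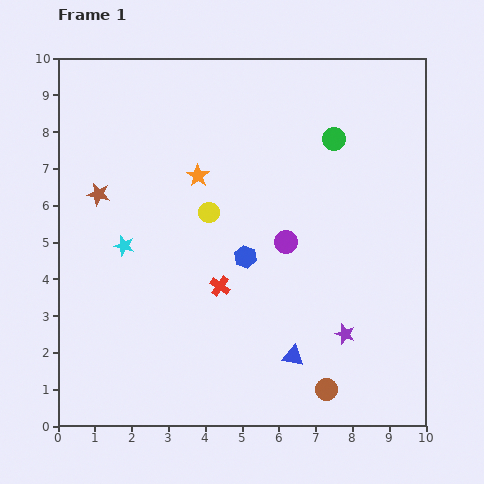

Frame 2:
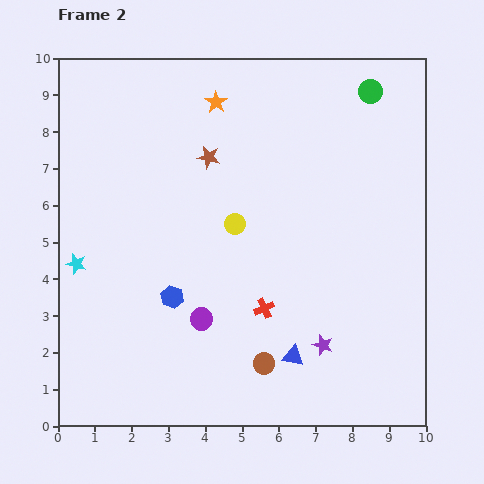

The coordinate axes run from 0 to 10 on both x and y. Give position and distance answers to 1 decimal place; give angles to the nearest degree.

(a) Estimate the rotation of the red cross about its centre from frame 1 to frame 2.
32° clockwise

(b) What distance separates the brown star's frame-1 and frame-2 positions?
3.2

The brown star moved from (1.1, 6.3) to (4.1, 7.3), a distance of √(3.0² + 1.0²) ≈ 3.2.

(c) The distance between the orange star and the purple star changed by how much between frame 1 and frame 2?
+1.3

Distance in frame 1: 5.9. Distance in frame 2: 7.2.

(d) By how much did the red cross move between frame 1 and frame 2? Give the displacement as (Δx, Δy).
(1.2, -0.6)

The red cross was at (4.4, 3.8) in frame 1 and (5.6, 3.2) in frame 2.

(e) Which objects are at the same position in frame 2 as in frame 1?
the blue triangle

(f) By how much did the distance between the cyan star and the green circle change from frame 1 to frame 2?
+2.9

Distance in frame 1: 6.4. Distance in frame 2: 9.3.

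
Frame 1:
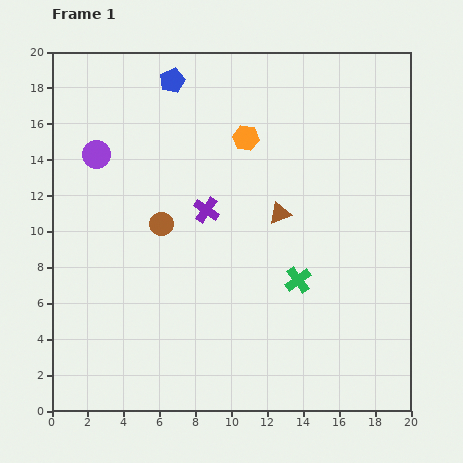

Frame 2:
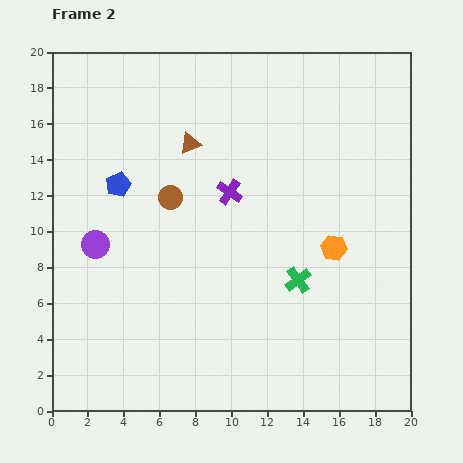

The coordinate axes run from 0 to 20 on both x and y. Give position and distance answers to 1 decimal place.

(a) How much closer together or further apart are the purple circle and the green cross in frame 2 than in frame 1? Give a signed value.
-1.7

Distance in frame 1: 13.2. Distance in frame 2: 11.5.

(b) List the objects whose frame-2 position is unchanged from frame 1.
the green cross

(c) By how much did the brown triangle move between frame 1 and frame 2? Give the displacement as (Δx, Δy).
(-5.0, 3.9)

The brown triangle was at (12.7, 11.0) in frame 1 and (7.7, 14.9) in frame 2.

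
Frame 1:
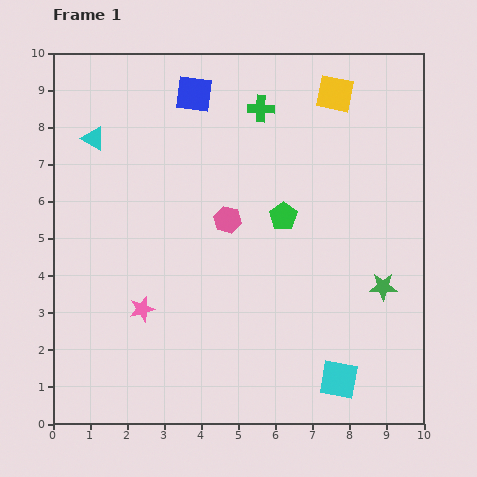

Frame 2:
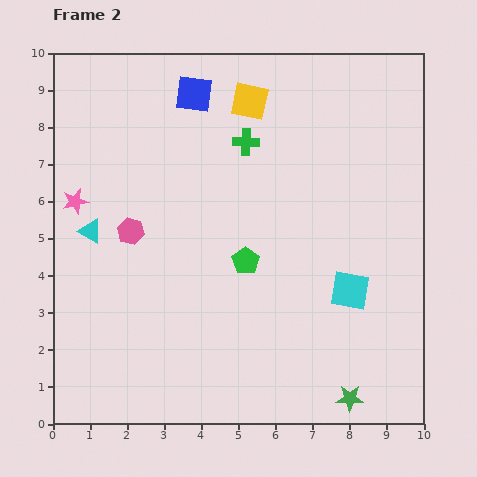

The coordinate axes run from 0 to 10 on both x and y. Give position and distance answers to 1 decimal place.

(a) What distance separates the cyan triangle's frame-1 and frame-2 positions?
2.5

The cyan triangle moved from (1.1, 7.7) to (1.0, 5.2), a distance of √(0.1² + 2.5²) ≈ 2.5.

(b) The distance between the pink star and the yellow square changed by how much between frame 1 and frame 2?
-2.4

Distance in frame 1: 7.8. Distance in frame 2: 5.4.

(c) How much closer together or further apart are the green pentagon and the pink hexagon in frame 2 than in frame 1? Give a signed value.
+1.7

Distance in frame 1: 1.5. Distance in frame 2: 3.2.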